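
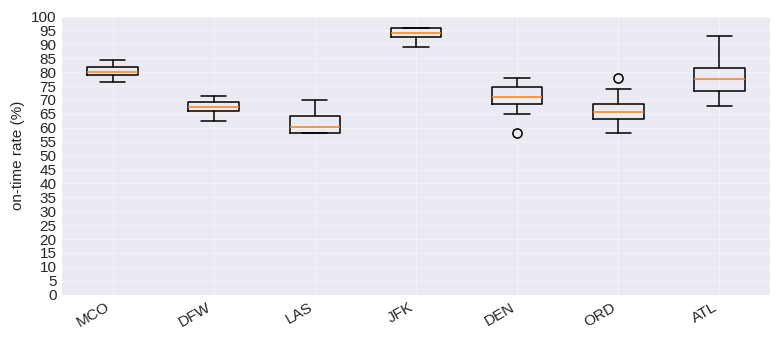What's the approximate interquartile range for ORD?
≈ 5

Q3 ≈ 70, Q1 ≈ 65; IQR ≈ 5.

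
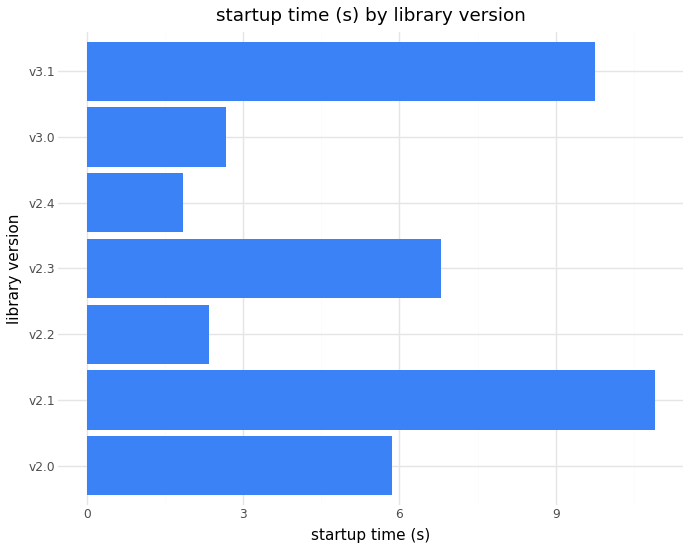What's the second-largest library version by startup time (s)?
v3.1

Top 3: v2.1 ≈ 11, v3.1 ≈ 10, v2.3 ≈ 7.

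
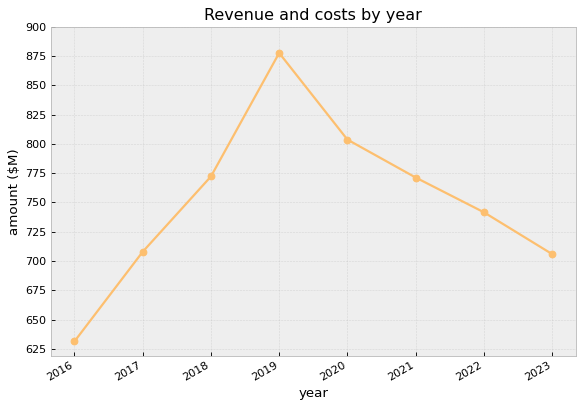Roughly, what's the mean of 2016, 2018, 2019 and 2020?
≈ 769

(625 + 775 + 875 + 800) / 4 ≈ 769.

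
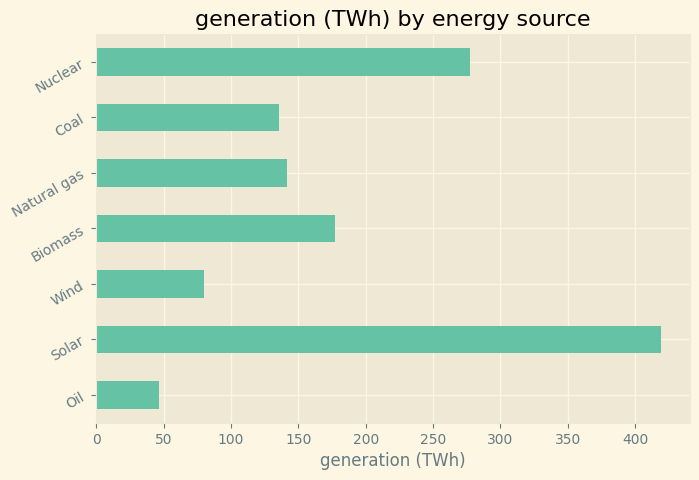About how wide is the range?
≈ 350

Max Solar ≈ 400, min Oil ≈ 50; range ≈ 350.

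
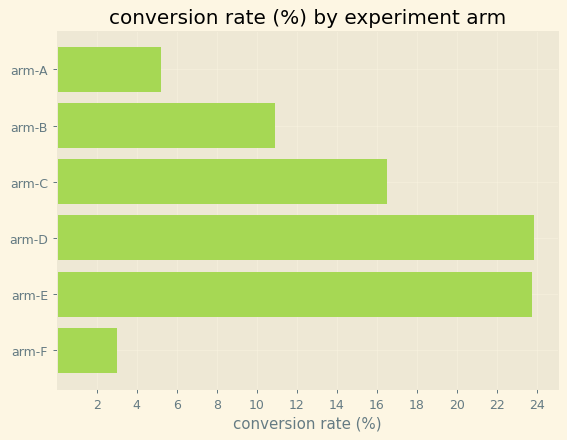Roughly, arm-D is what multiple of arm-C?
≈ 1.5×

arm-D ≈ 24, arm-C ≈ 16; 24/16 ≈ 1.5.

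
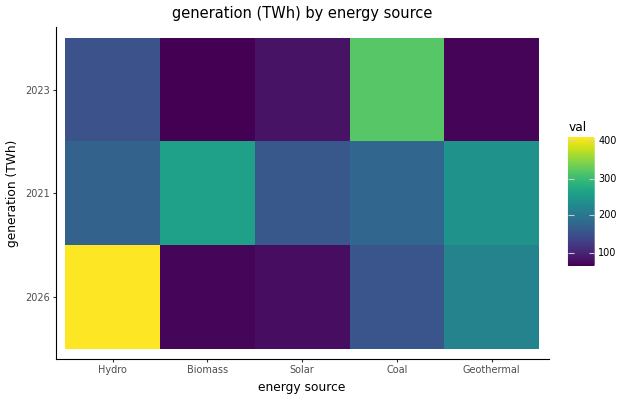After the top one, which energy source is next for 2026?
Top 3 for 2026: Hydro ≈ 400, Geothermal ≈ 200, Coal ≈ 150.

Geothermal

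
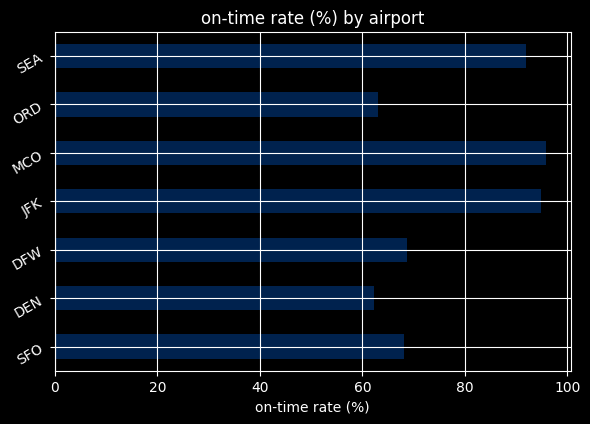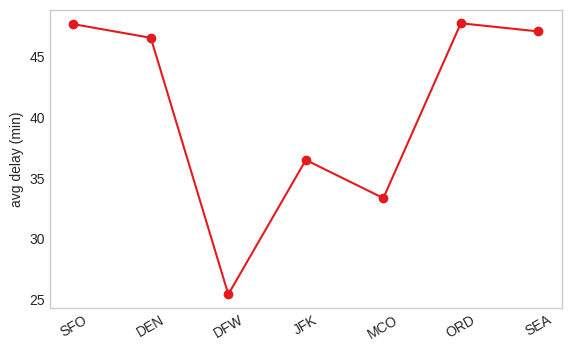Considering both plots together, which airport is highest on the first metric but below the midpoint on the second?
Chart 2 median avg delay (min) ≈ 45; below-median airports: DFW, JFK, MCO. Among those, MCO has the highest on-time rate (%) (≈ 100).

MCO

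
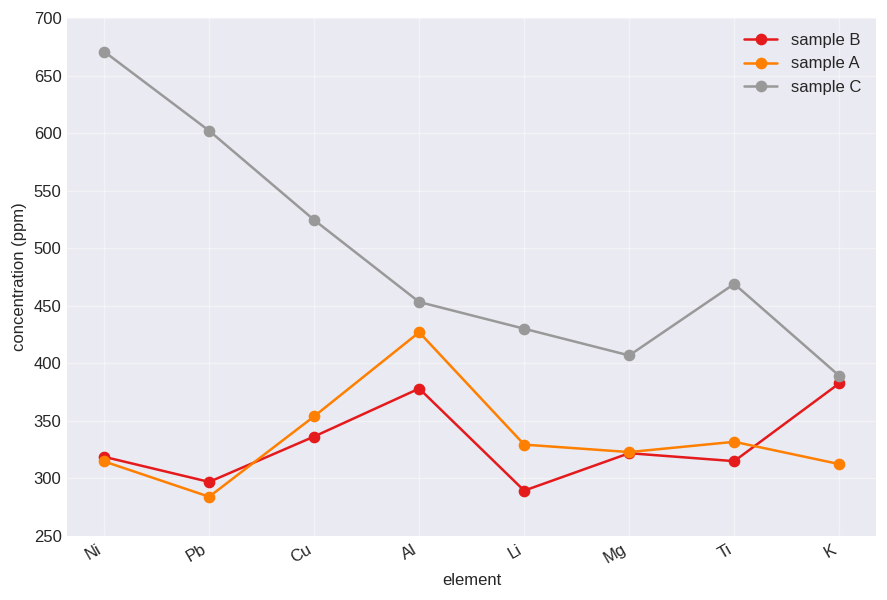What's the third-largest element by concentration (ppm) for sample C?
Top 4 for sample C: Ni ≈ 650, Pb ≈ 600, Cu ≈ 500, Ti ≈ 450.

Cu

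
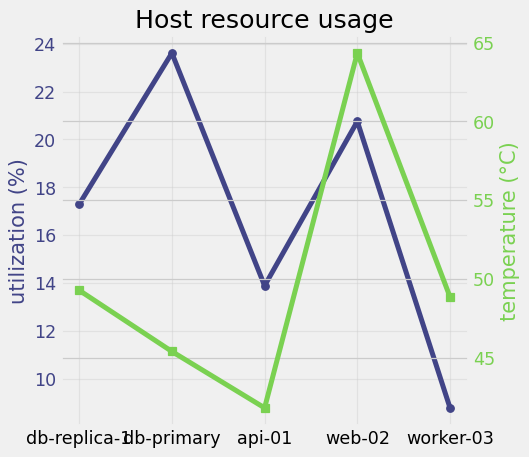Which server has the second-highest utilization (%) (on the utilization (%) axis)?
web-02

Top 3 (on the utilization (%) axis): db-primary ≈ 24, web-02 ≈ 20, db-replica-1 ≈ 18.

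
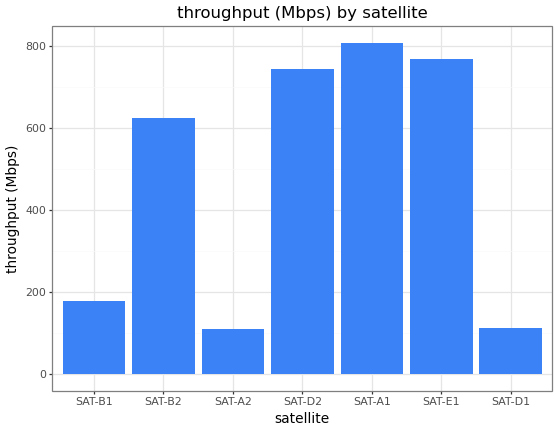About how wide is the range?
Max SAT-A1 ≈ 800, min SAT-A2 ≈ 100; range ≈ 700.

≈ 700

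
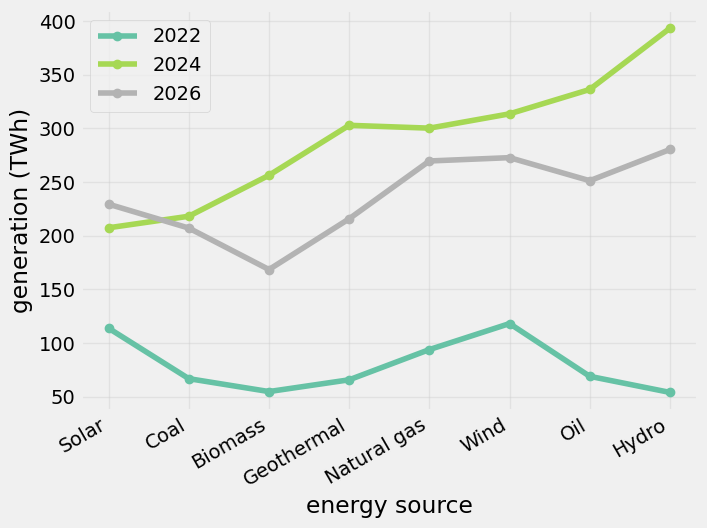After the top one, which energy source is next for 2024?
Top 3 for 2024: Hydro ≈ 400, Oil ≈ 350, Wind ≈ 300.

Oil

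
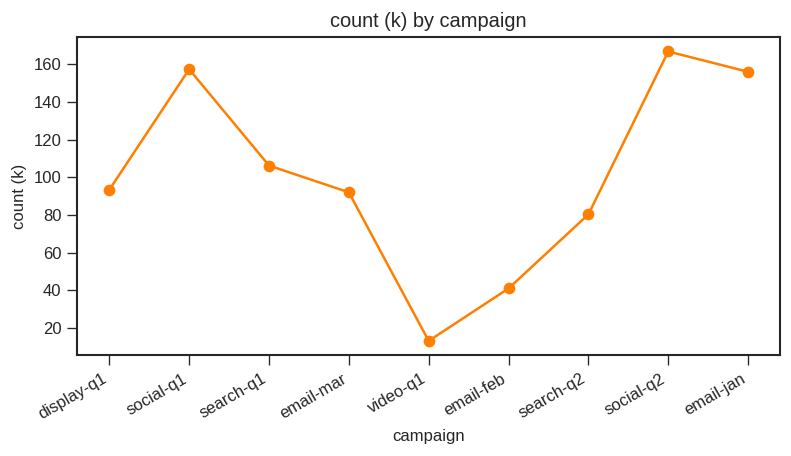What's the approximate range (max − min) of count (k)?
Max social-q2 ≈ 160, min video-q1 ≈ 20; range ≈ 140.

≈ 140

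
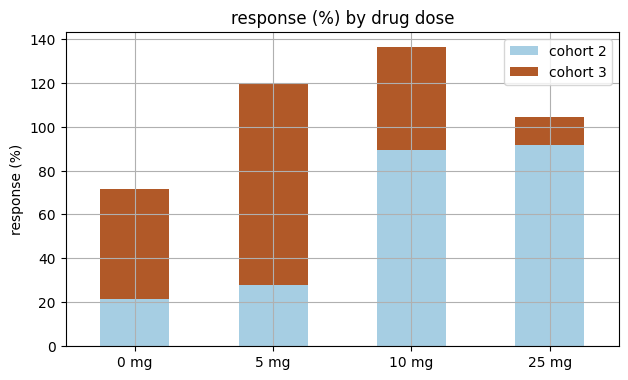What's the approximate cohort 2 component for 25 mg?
cohort 2 top ≈ 100, bottom ≈ 0; segment ≈ 100.

≈ 100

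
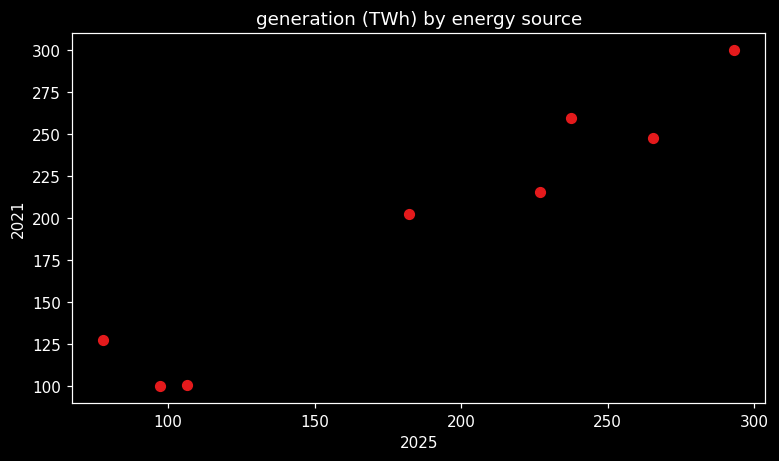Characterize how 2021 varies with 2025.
positive, strong

Points are positively correlated; strong (|r| ≈ 1.0).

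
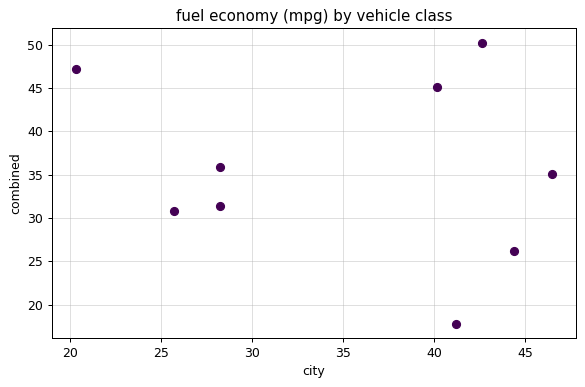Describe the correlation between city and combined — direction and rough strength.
Points are roughly uncorrelated; weak (|r| ≈ 0.2).

no clear correlation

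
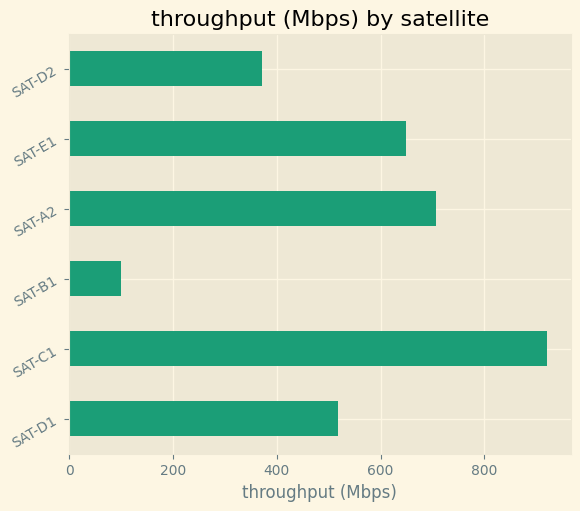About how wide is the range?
Max SAT-C1 ≈ 900, min SAT-B1 ≈ 100; range ≈ 800.

≈ 800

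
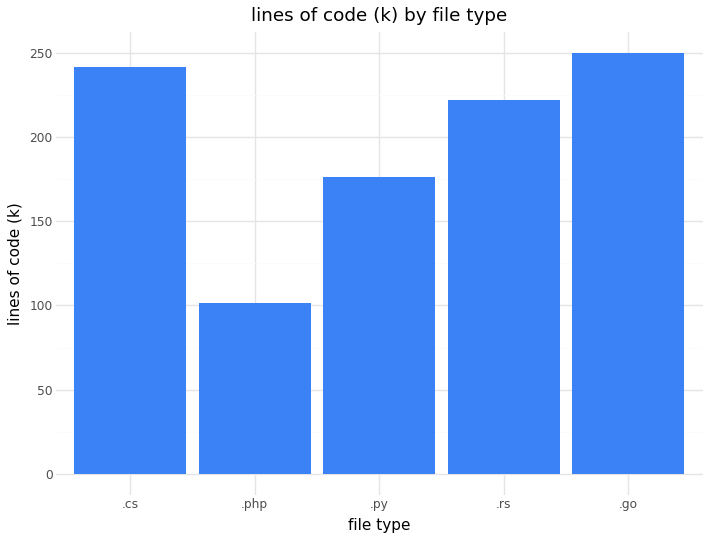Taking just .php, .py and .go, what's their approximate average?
≈ 175

(100 + 175 + 250) / 3 ≈ 175.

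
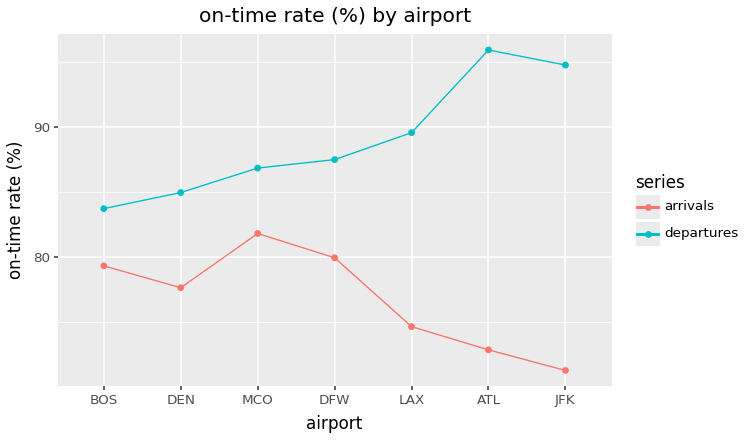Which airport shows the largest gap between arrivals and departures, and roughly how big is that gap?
JFK: arrivals ≈ 70, departures ≈ 95 → gap ≈ 25. Next-largest (ATL) is only ≈ 20.

JFK, ≈ 25 %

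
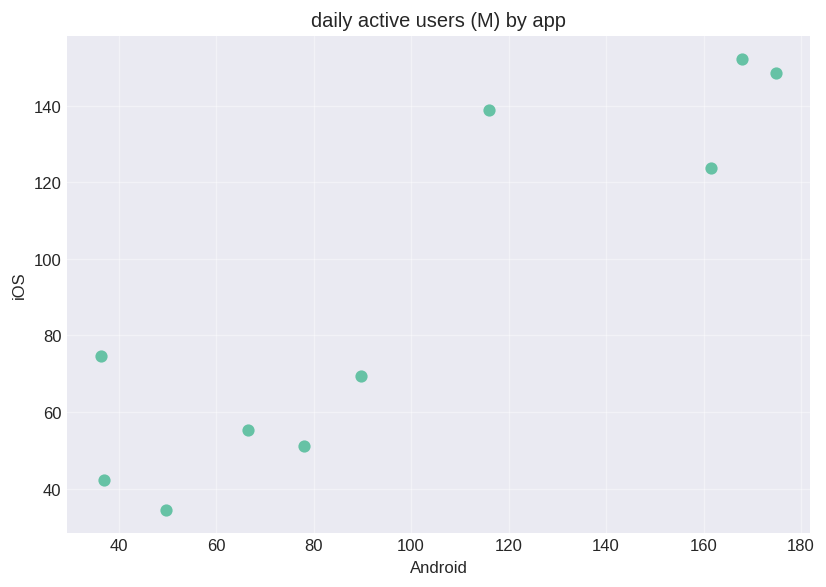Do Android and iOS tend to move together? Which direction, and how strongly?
positive, strong

Points are positively correlated; strong (|r| ≈ 0.9).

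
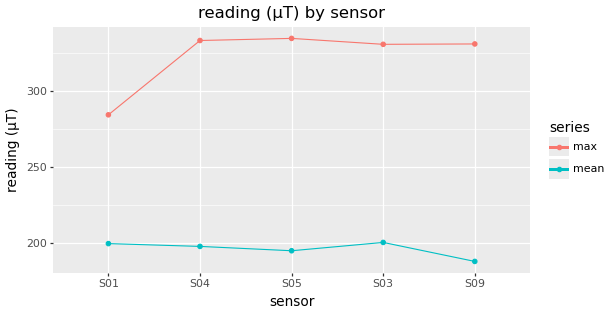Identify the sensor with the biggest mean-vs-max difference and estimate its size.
S09: mean ≈ 180, max ≈ 340 → gap ≈ 160. Next-largest (S05) is only ≈ 140.

S09, ≈ 160 µT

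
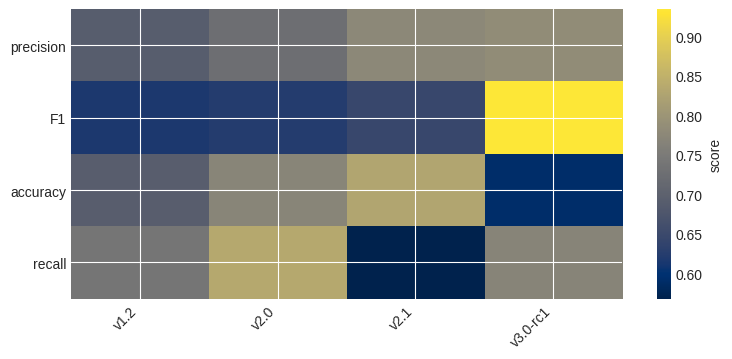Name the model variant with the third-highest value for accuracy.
v1.2

Top 4 for accuracy: v2.1 ≈ 0.85, v2.0 ≈ 0.75, v1.2 ≈ 0.70, v3.0-rc1 ≈ 0.60.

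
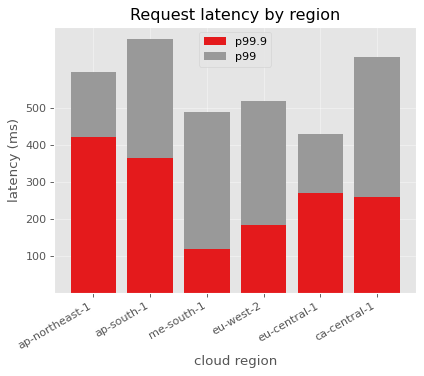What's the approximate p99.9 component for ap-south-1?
≈ 400

p99.9 top ≈ 400, bottom ≈ 0; segment ≈ 400.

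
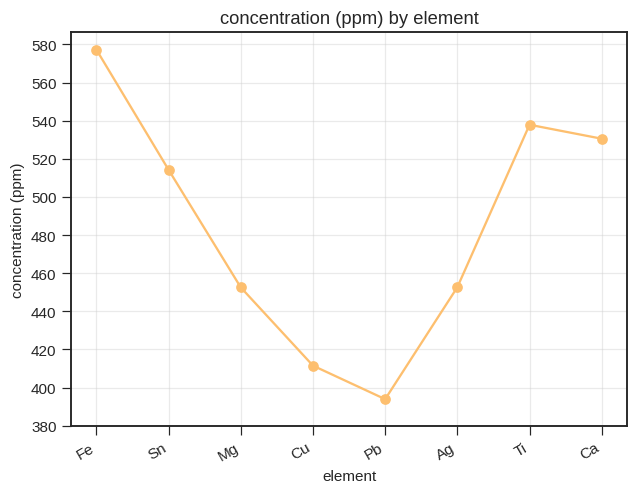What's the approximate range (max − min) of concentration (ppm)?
Max Fe ≈ 580, min Pb ≈ 400; range ≈ 180.

≈ 180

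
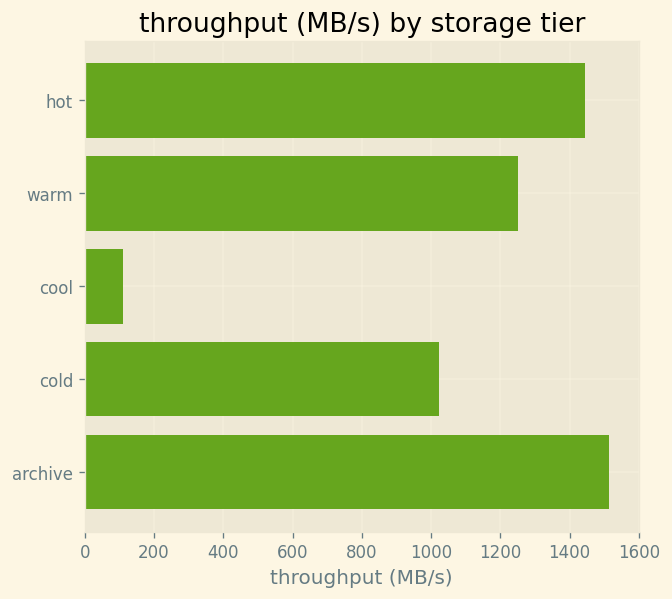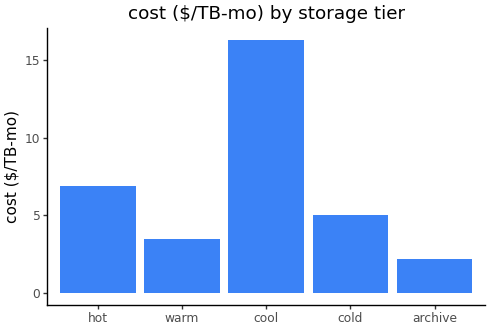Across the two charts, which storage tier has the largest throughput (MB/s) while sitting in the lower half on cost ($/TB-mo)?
Chart 2 median cost ($/TB-mo) ≈ 6; below-median storage tiers: warm, archive. Among those, archive has the highest throughput (MB/s) (≈ 1600).

archive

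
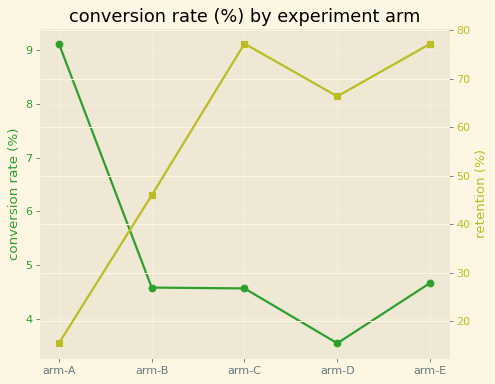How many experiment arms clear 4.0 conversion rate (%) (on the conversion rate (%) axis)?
Above 4.0: arm-A, arm-B, arm-C, arm-E.

4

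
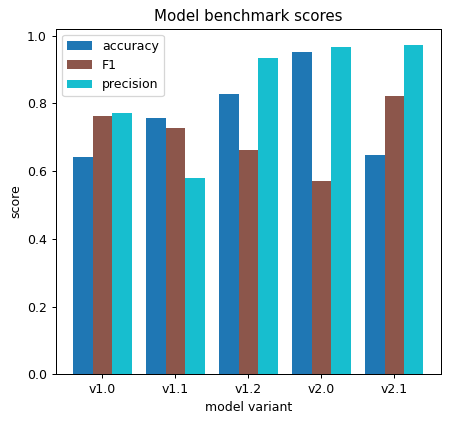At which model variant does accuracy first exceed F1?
v1.0: accuracy ≈ 0.6 vs F1 ≈ 0.8 (not yet); v1.1: accuracy ≈ 0.8 vs F1 ≈ 0.7 (first crossover).

v1.1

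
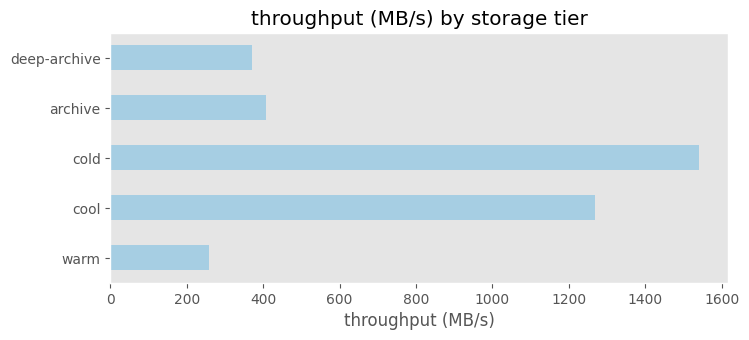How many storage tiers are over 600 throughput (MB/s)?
Above 600: cool, cold.

2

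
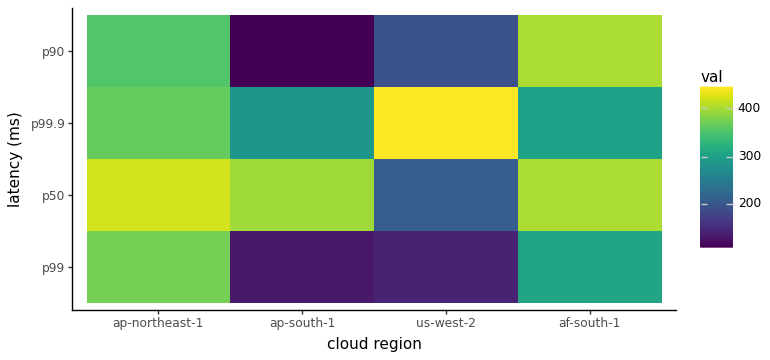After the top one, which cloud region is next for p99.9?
ap-northeast-1

Top 3 for p99.9: us-west-2 ≈ 450, ap-northeast-1 ≈ 350, af-south-1 ≈ 300.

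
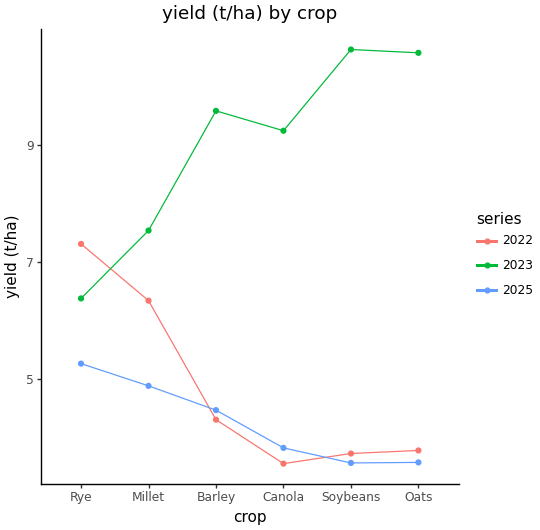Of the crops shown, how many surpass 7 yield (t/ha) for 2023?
Above 7: Millet, Barley, Canola, Soybeans, Oats.

5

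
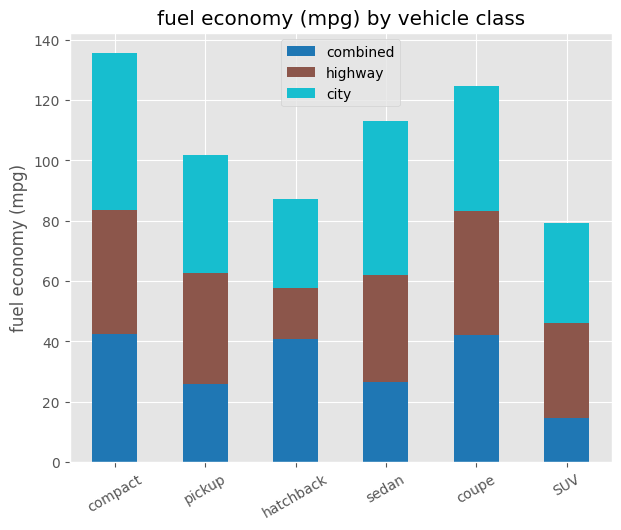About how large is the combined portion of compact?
≈ 40

combined top ≈ 40, bottom ≈ 0; segment ≈ 40.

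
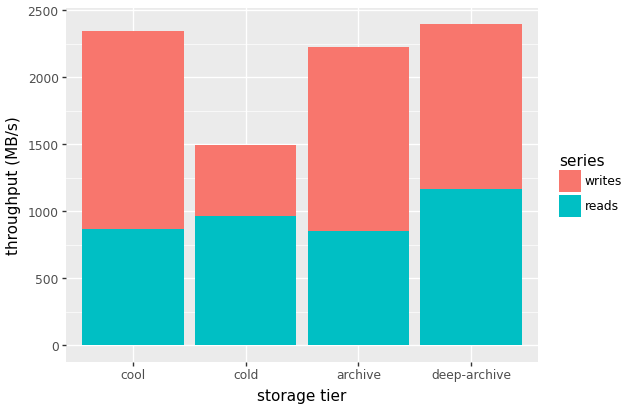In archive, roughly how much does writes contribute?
writes top ≈ 2200, bottom ≈ 800; segment ≈ 1400.

≈ 1400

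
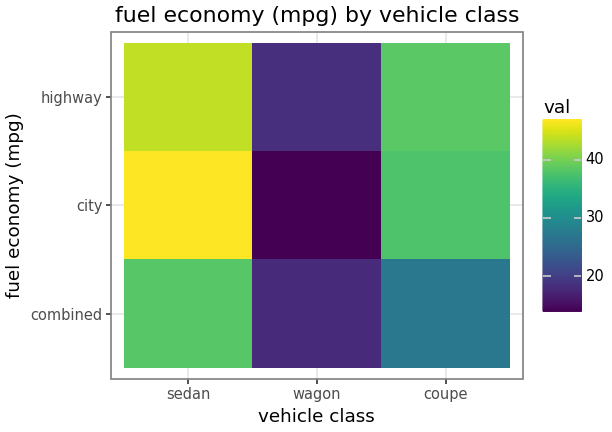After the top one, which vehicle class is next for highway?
coupe

Top 3 for highway: sedan ≈ 45, coupe ≈ 40, wagon ≈ 20.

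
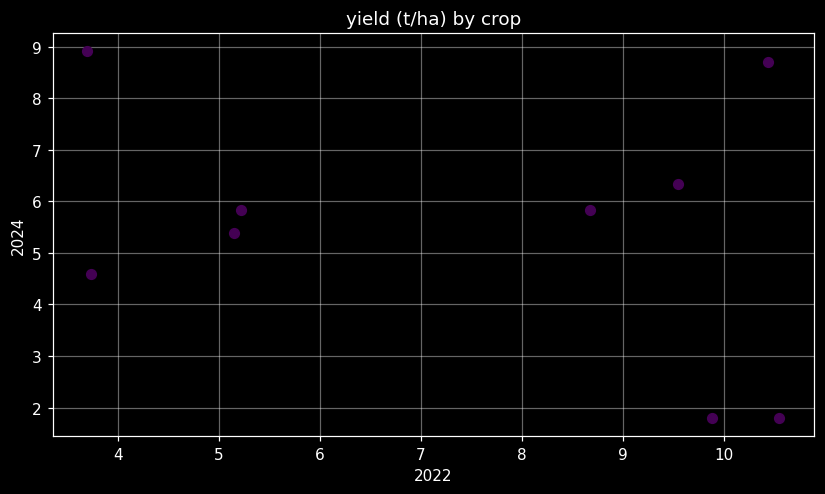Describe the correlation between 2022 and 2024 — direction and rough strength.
negative, weak

Points are negatively correlated; weak (|r| ≈ 0.3).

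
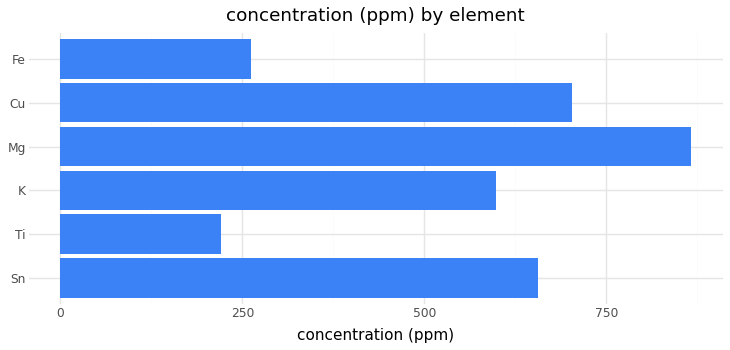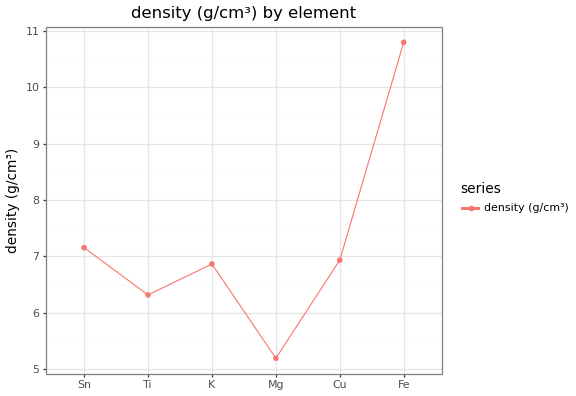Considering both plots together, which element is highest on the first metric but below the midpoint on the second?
Chart 2 median density (g/cm³) ≈ 7; below-median elements: Ti, K, Mg. Among those, Mg has the highest concentration (ppm) (≈ 900).

Mg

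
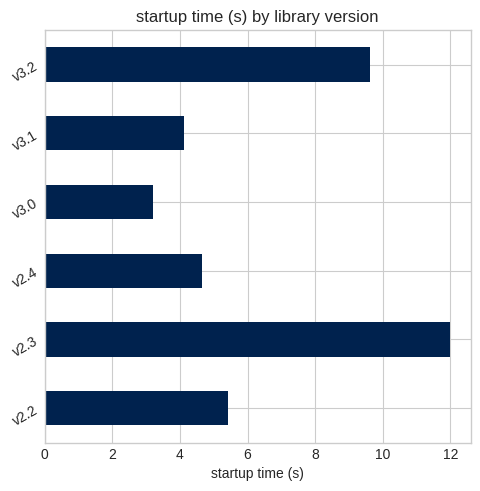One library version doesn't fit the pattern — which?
v2.3

v2.3 ≈ 12; the rest sit between ≈ 3 and ≈ 10.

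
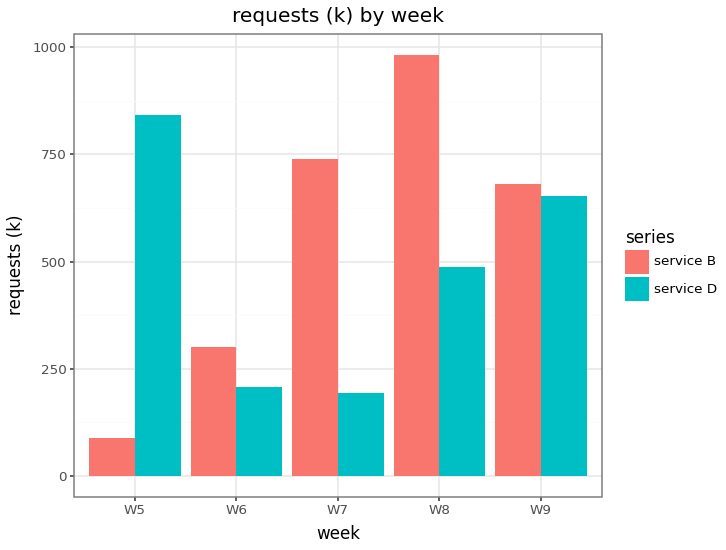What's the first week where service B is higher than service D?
W6

W5: service B ≈ 100 vs service D ≈ 800 (not yet); W6: service B ≈ 300 vs service D ≈ 200 (first crossover).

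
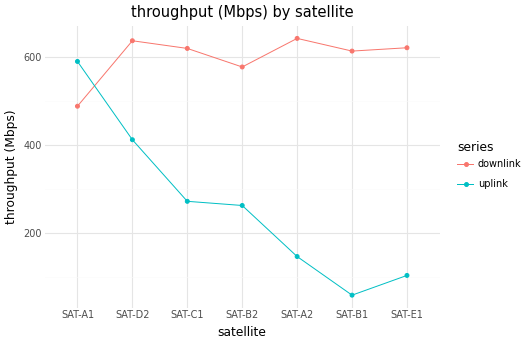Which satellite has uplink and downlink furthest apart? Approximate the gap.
SAT-B1: uplink ≈ 50, downlink ≈ 600 → gap ≈ 550. Next-largest (SAT-E1) is only ≈ 500.

SAT-B1, ≈ 550 Mbps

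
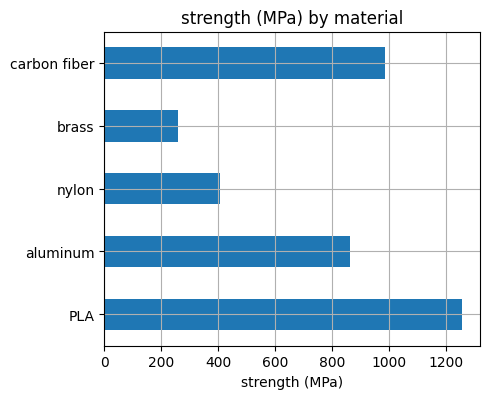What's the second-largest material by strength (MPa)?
carbon fiber

Top 3: PLA ≈ 1200, carbon fiber ≈ 1000, aluminum ≈ 800.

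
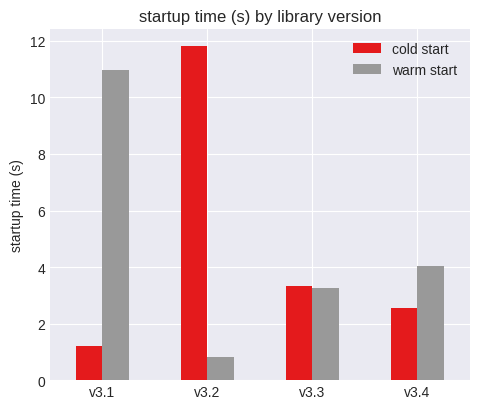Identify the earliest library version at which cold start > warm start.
v3.1: cold start ≈ 1 vs warm start ≈ 11 (not yet); v3.2: cold start ≈ 12 vs warm start ≈ 1 (first crossover).

v3.2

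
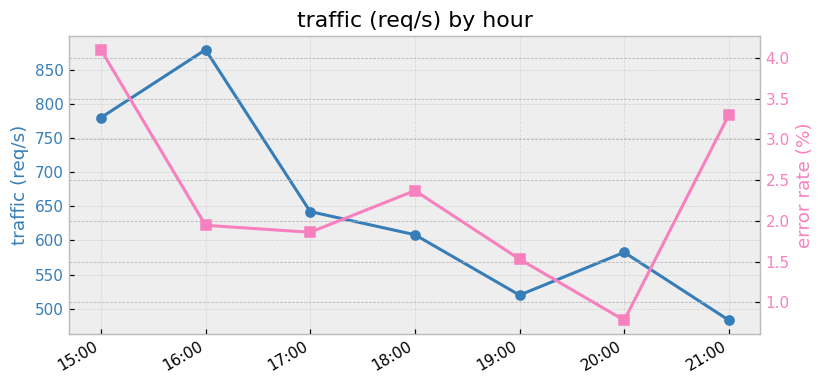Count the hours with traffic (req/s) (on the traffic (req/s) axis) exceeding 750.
2

Above 750: 15:00, 16:00.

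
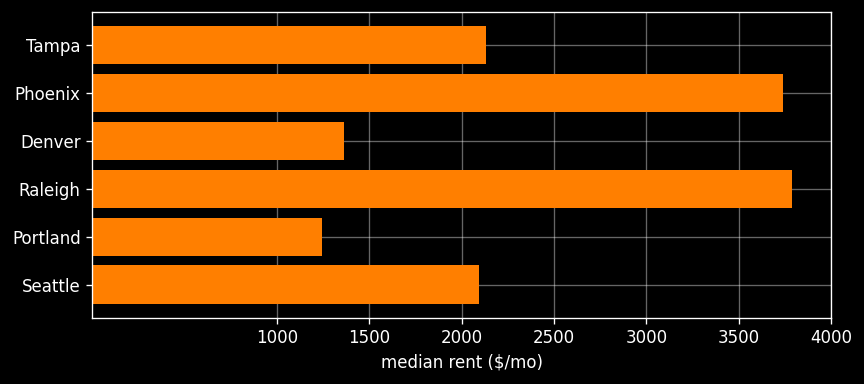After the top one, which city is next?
Phoenix

Top 3: Raleigh ≈ 4000, Phoenix ≈ 3500, Tampa ≈ 2000.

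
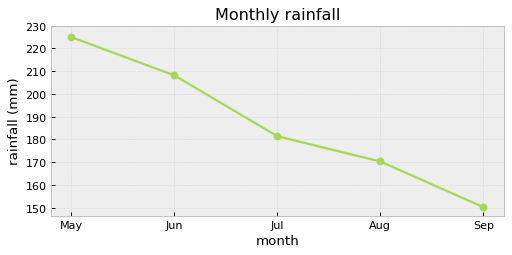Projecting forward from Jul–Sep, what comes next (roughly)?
≈ 135

Last three: 180, 170, 150 → slope ≈ -15/step → next ≈ 135.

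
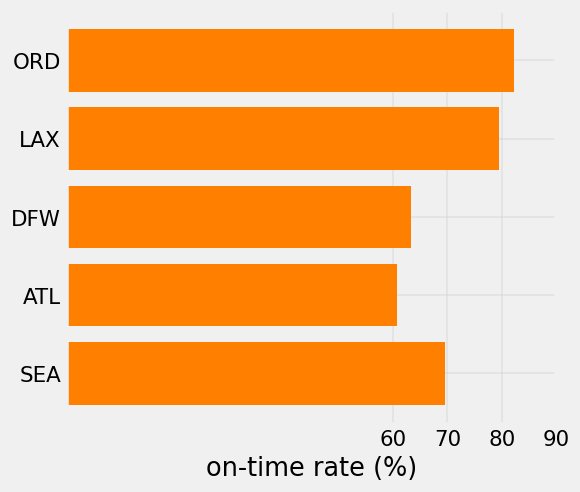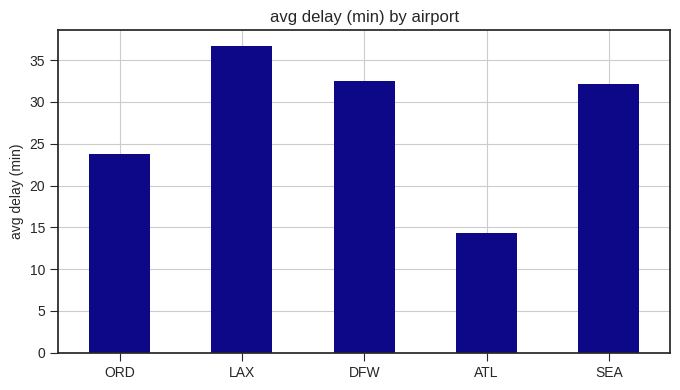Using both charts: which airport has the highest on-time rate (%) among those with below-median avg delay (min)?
ORD

Chart 2 median avg delay (min) ≈ 30; below-median airports: ORD, ATL. Among those, ORD has the highest on-time rate (%) (≈ 80).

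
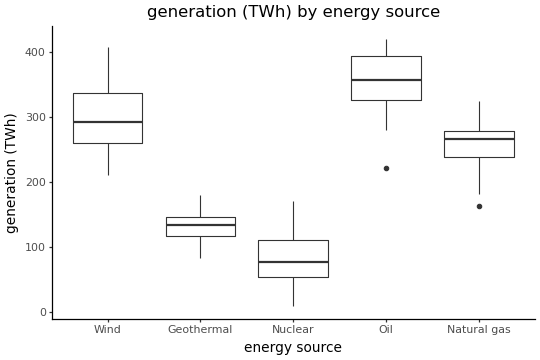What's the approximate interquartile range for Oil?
≈ 75

Q3 ≈ 400, Q1 ≈ 325; IQR ≈ 75.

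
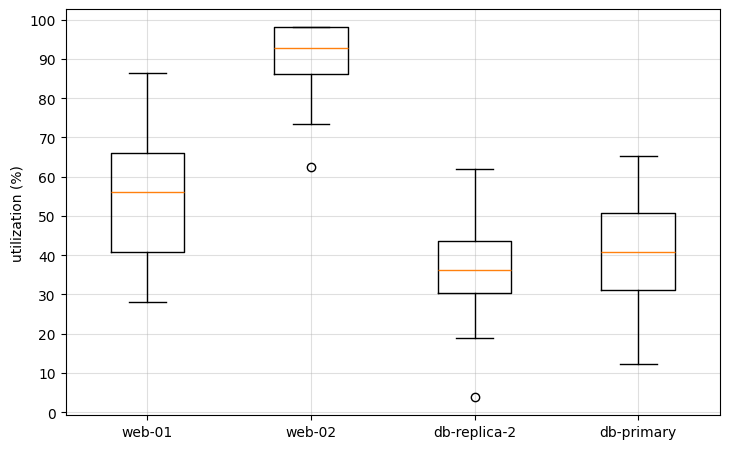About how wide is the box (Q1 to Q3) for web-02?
Q3 ≈ 100, Q1 ≈ 90; IQR ≈ 10.

≈ 10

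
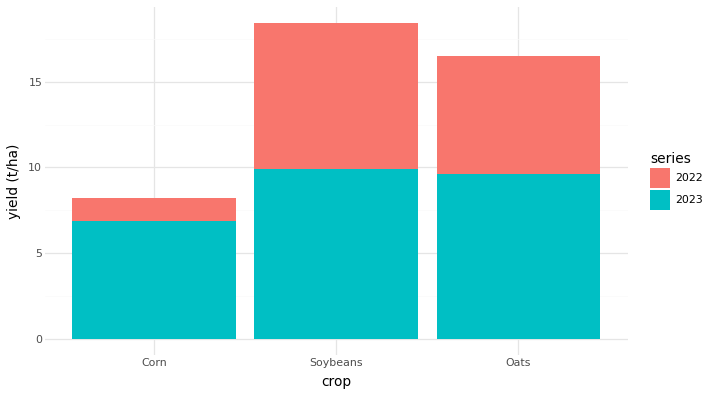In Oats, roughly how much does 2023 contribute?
2023 top ≈ 10, bottom ≈ 0; segment ≈ 10.

≈ 10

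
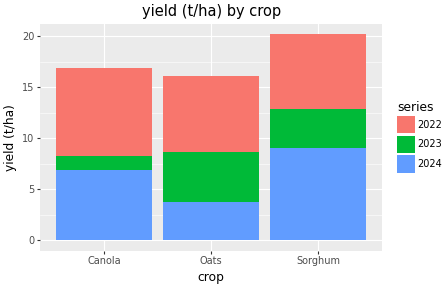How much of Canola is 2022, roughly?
≈ 8

2022 top ≈ 16, bottom ≈ 8; segment ≈ 8.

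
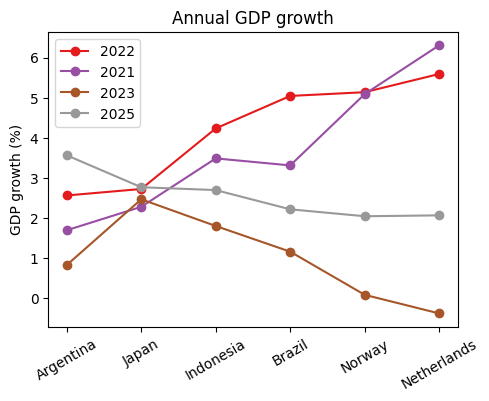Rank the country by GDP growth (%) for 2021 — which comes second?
Norway

Top 3 for 2021: Netherlands ≈ 6, Norway ≈ 5, Indonesia ≈ 3.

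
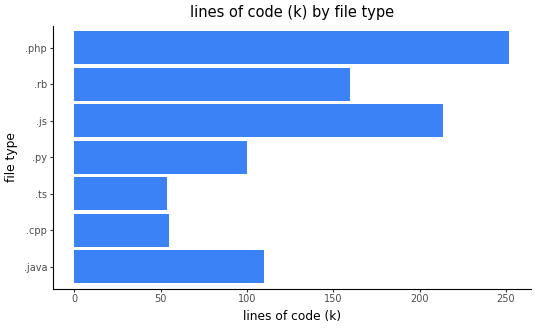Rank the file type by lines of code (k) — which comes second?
.js

Top 3: .php ≈ 250, .js ≈ 225, .rb ≈ 150.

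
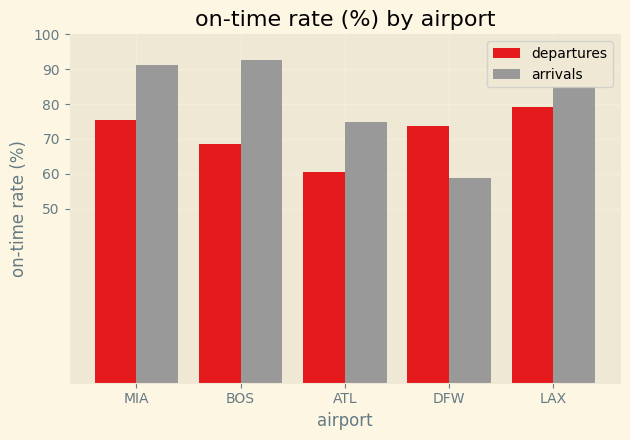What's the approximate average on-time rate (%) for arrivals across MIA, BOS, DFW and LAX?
≈ 80

(90 + 90 + 60 + 80) / 4 ≈ 80.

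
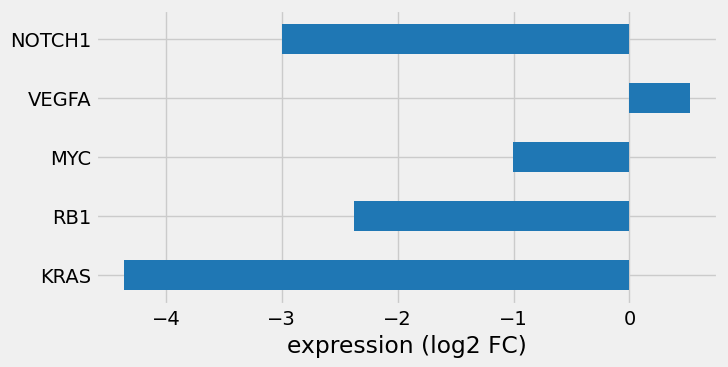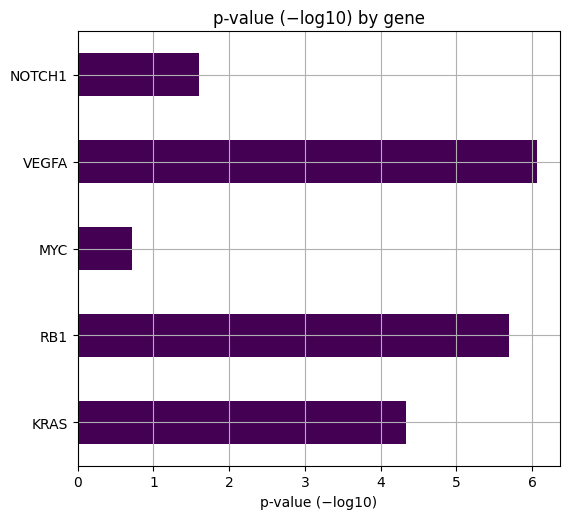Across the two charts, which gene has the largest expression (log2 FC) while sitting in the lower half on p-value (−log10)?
Chart 2 median p-value (−log10) ≈ 4; below-median genes: MYC, NOTCH1. Among those, MYC has the highest expression (log2 FC) (≈ -1).

MYC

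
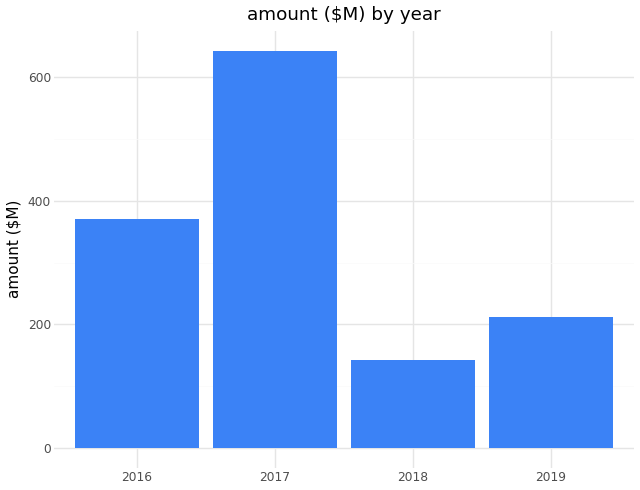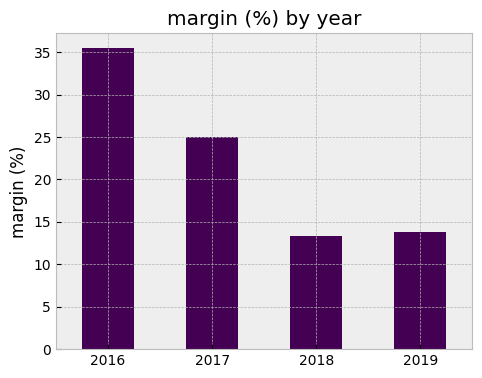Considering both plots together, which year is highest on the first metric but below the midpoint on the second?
Chart 2 median margin (%) ≈ 20; below-median years: 2018, 2019. Among those, 2019 has the highest amount ($M) (≈ 200).

2019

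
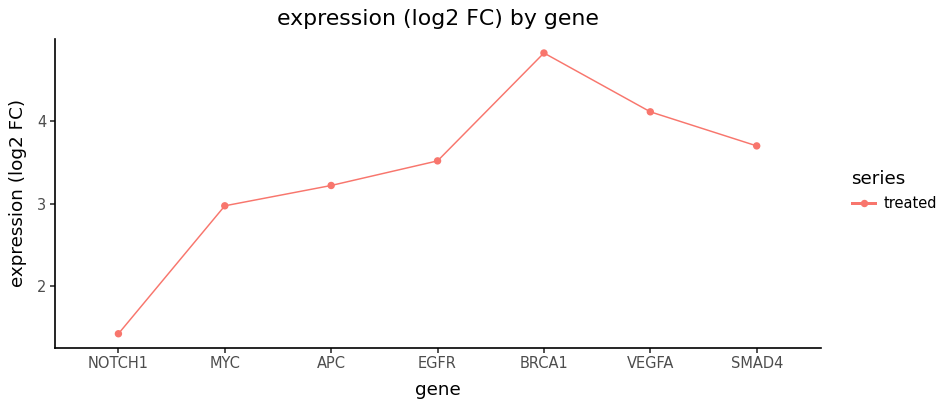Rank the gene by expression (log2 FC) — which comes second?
VEGFA

Top 3: BRCA1 ≈ 5.0, VEGFA ≈ 4.0, SMAD4 ≈ 3.5.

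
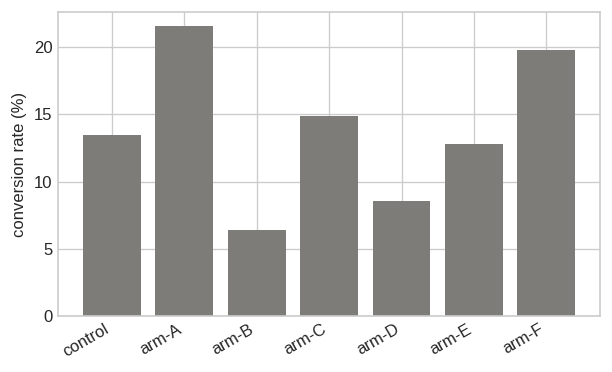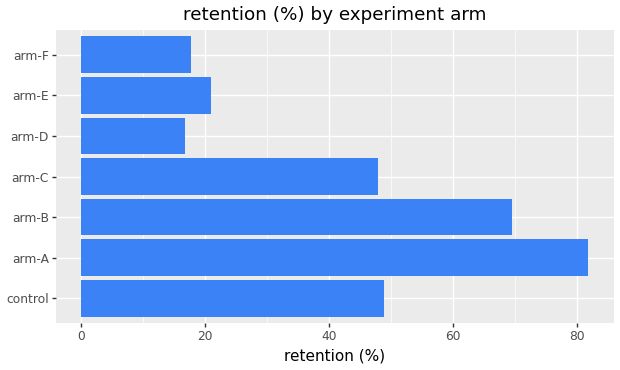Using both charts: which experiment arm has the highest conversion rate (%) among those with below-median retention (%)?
Chart 2 median retention (%) ≈ 50; below-median experiment arms: arm-D, arm-E, arm-F. Among those, arm-F has the highest conversion rate (%) (≈ 20).

arm-F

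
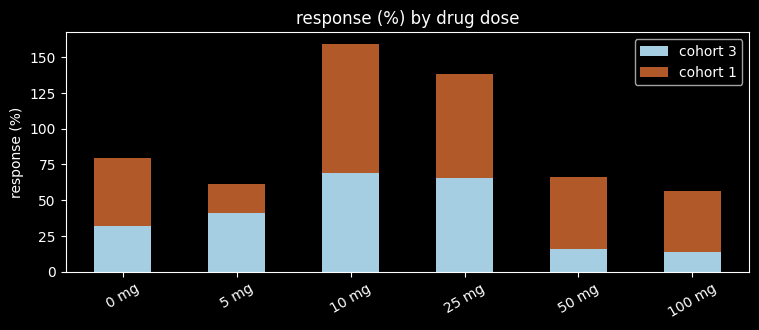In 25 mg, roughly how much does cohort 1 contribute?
cohort 1 top ≈ 140, bottom ≈ 60; segment ≈ 80.

≈ 80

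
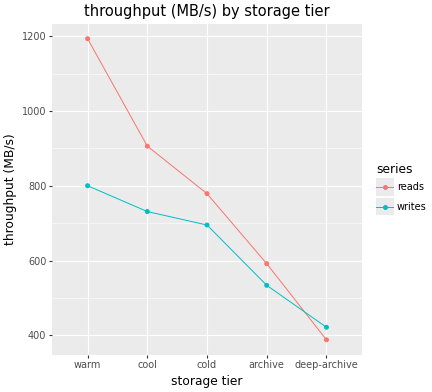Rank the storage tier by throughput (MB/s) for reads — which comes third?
Top 4 for reads: warm ≈ 1200, cool ≈ 900, cold ≈ 800, archive ≈ 600.

cold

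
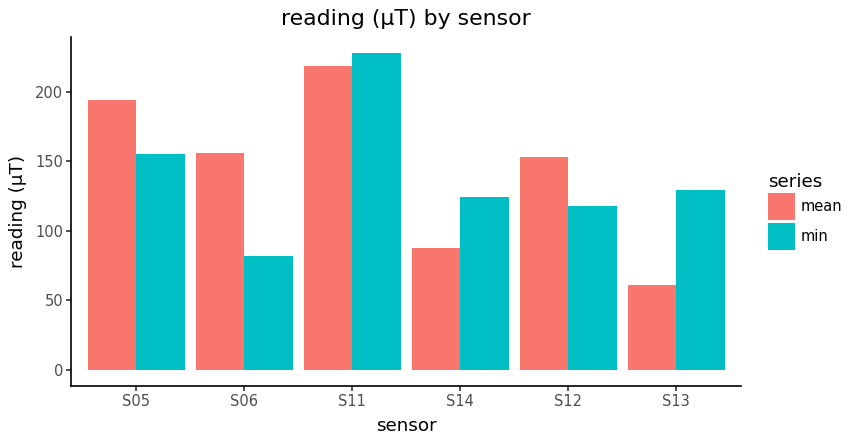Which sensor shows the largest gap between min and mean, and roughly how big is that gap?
S06, ≈ 80 µT

S06: min ≈ 80, mean ≈ 160 → gap ≈ 80. Next-largest (S13) is only ≈ 60.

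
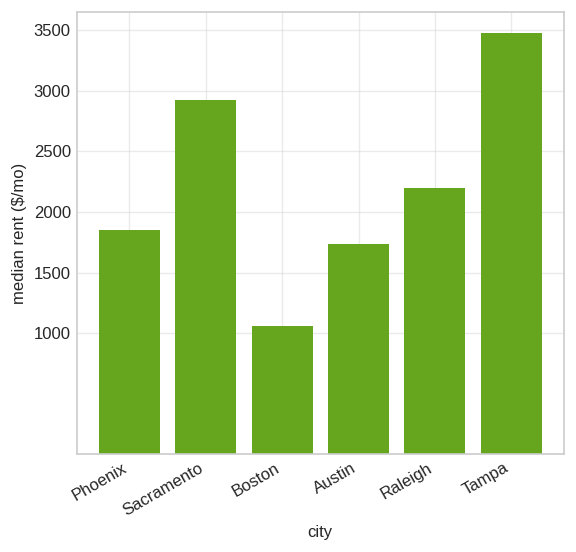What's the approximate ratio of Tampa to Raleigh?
Tampa ≈ 3500, Raleigh ≈ 2000; 3500/2000 ≈ 1.75.

≈ 1.75×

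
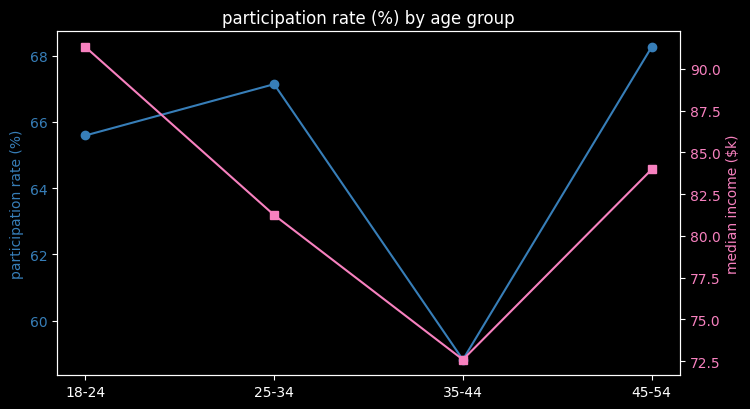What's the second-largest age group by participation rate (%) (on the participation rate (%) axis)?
Top 3 (on the participation rate (%) axis): 45-54 ≈ 68, 25-34 ≈ 67, 18-24 ≈ 66.

25-34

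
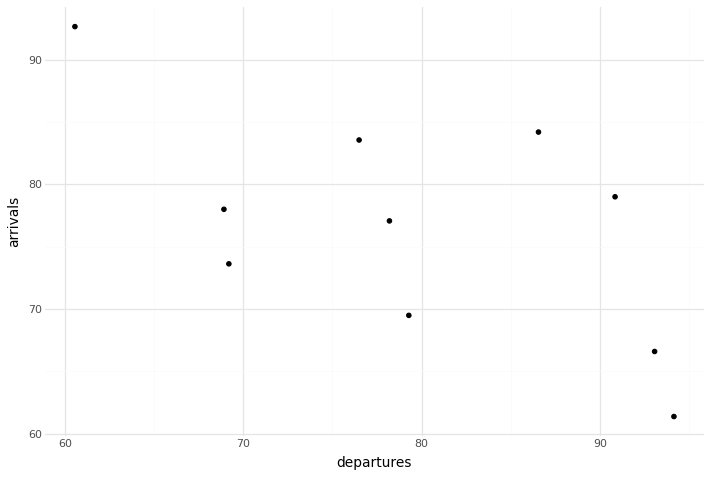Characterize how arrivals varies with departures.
Points are negatively correlated; moderate (|r| ≈ 0.6).

negative, moderate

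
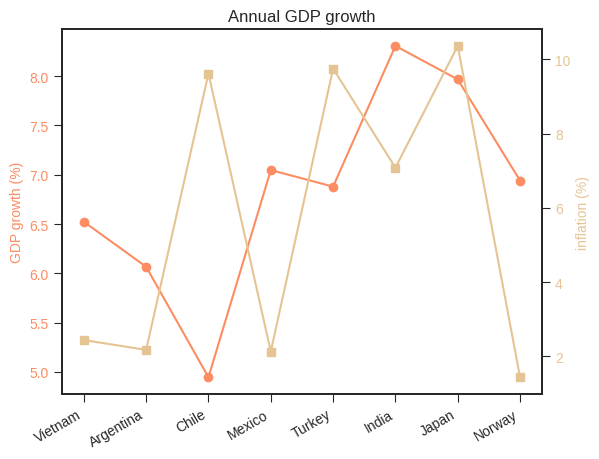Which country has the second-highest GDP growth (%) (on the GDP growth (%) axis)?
Japan

Top 3 (on the GDP growth (%) axis): India ≈ 8.5, Japan ≈ 8.0, Mexico ≈ 7.0.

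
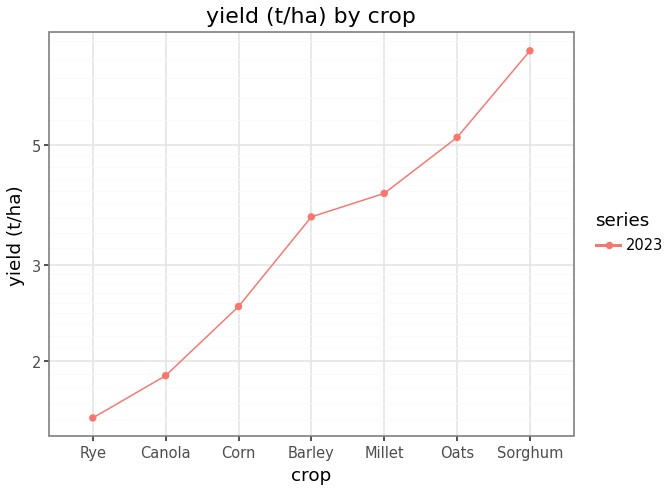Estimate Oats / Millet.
≈ 1.25×

Oats ≈ 5.0, Millet ≈ 4.0; 5.0/4.0 ≈ 1.25.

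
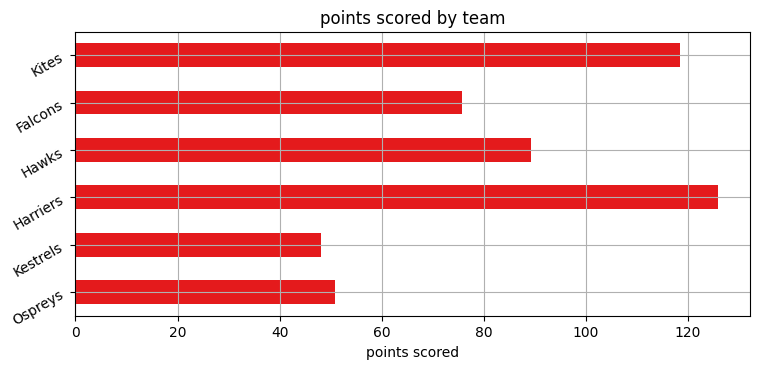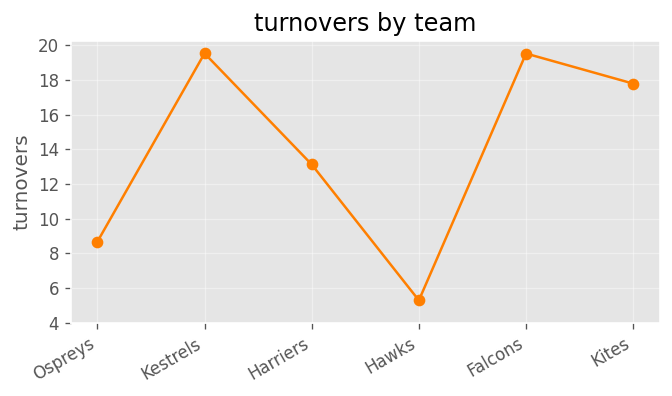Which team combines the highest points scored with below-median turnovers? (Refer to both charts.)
Chart 2 median turnovers ≈ 16; below-median teams: Ospreys, Harriers, Hawks. Among those, Harriers has the highest points scored (≈ 120).

Harriers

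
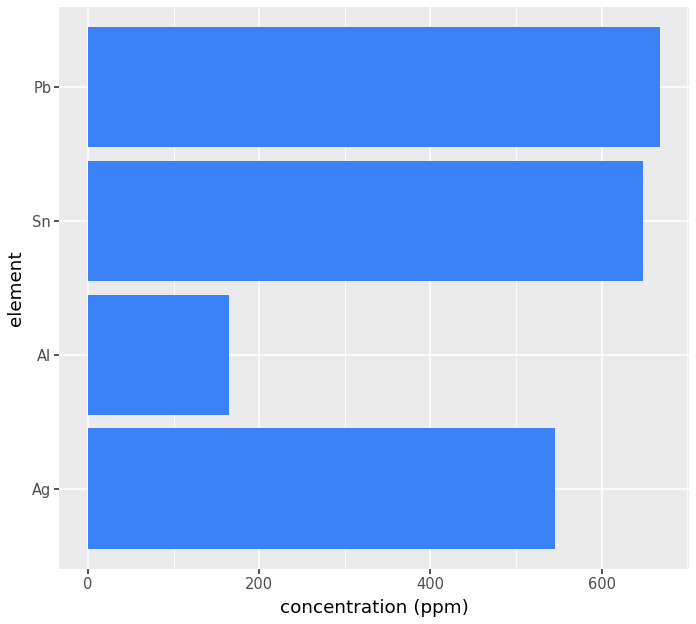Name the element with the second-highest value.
Sn

Top 3: Pb ≈ 700, Sn ≈ 600, Ag ≈ 500.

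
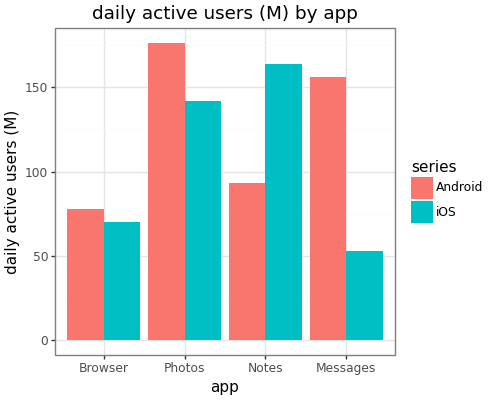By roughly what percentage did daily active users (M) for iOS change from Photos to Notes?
≈ +14.3%

Photos ≈ 140, Notes ≈ 160; (160 − 140) / 140 ≈ +14.3%.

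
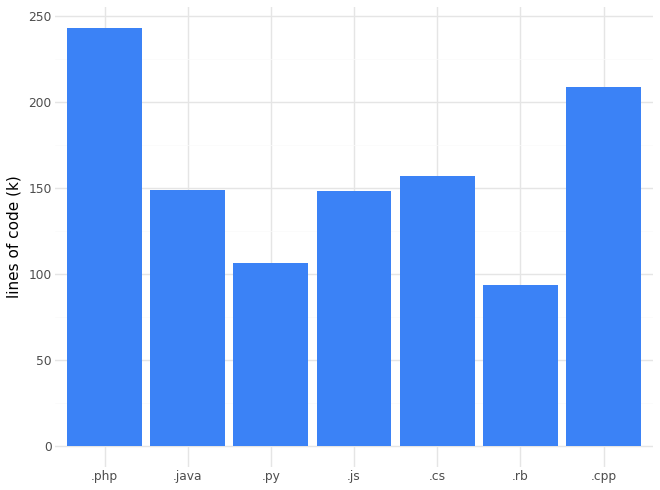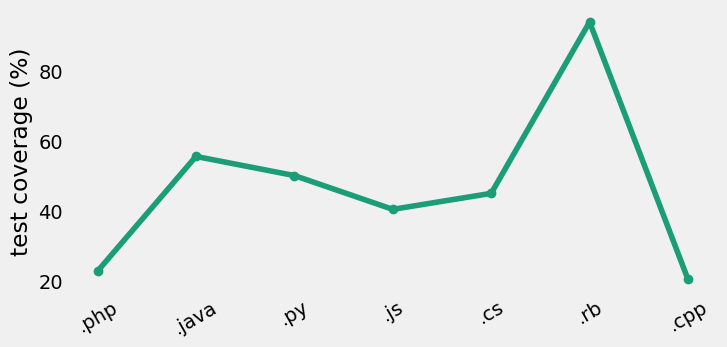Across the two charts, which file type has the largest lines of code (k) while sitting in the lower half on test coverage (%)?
Chart 2 median test coverage (%) ≈ 40; below-median file types: .php, .js, .cpp. Among those, .php has the highest lines of code (k) (≈ 250).

.php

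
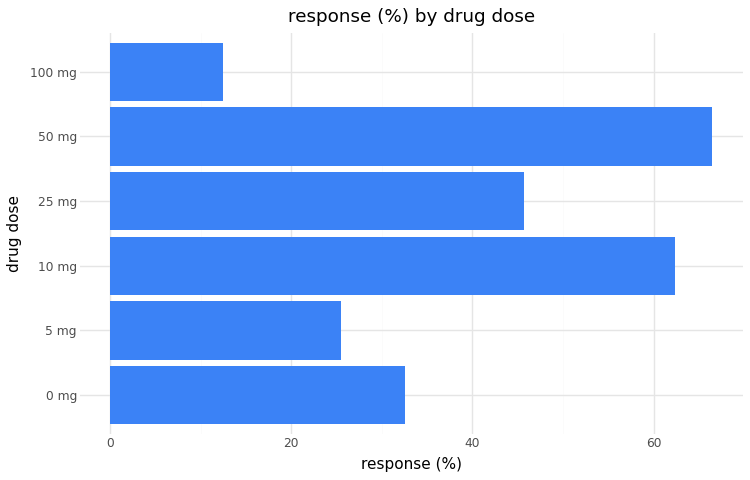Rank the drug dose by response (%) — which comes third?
Top 4: 50 mg ≈ 70, 10 mg ≈ 60, 25 mg ≈ 50, 0 mg ≈ 30.

25 mg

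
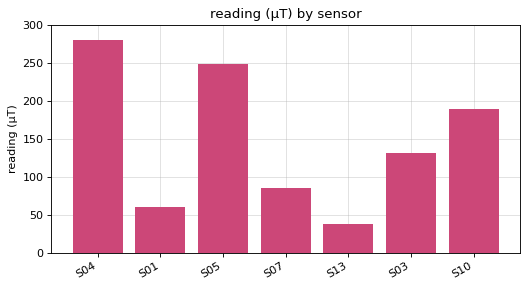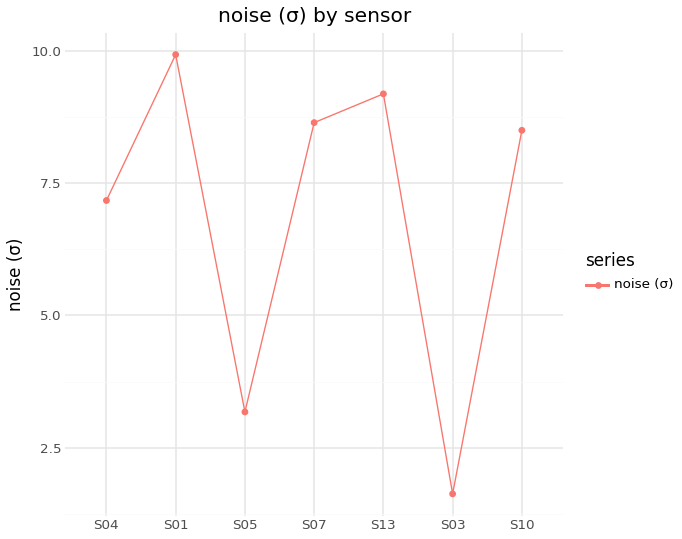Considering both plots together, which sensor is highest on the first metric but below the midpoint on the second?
Chart 2 median noise (σ) ≈ 8; below-median sensors: S04, S05, S03. Among those, S04 has the highest reading (µT) (≈ 300).

S04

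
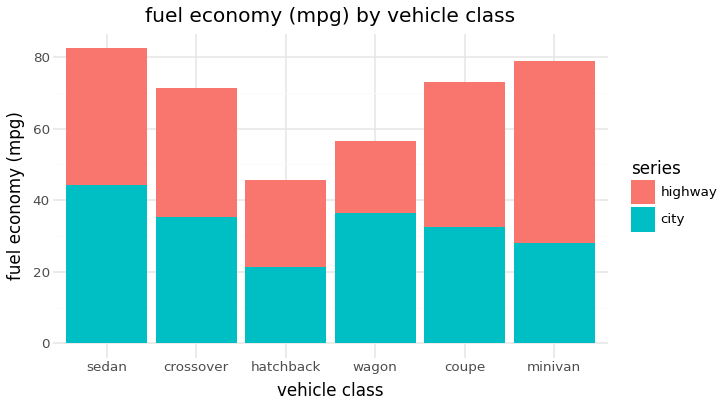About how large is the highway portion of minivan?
≈ 50

highway top ≈ 80, bottom ≈ 30; segment ≈ 50.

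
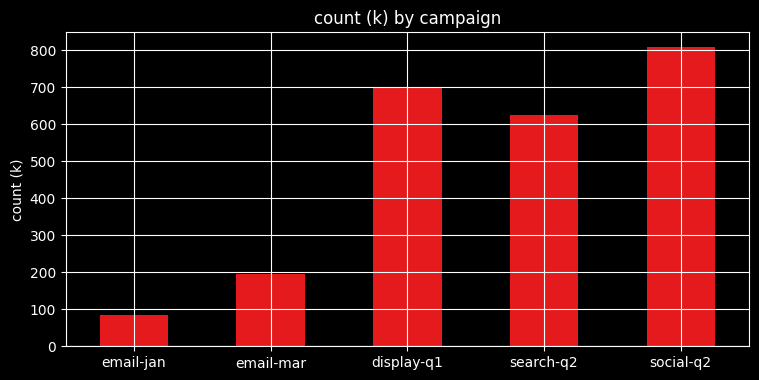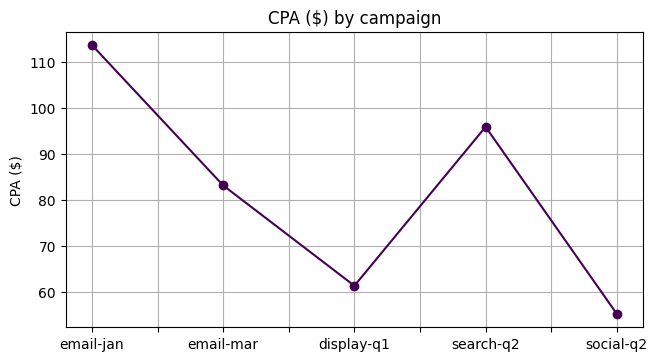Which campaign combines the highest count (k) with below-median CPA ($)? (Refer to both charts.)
social-q2

Chart 2 median CPA ($) ≈ 80; below-median campaigns: display-q1, social-q2. Among those, social-q2 has the highest count (k) (≈ 800).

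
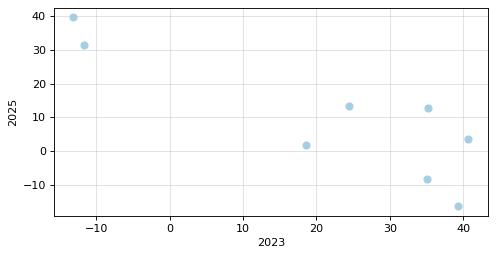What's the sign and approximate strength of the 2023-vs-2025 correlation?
negative, strong

Points are negatively correlated; strong (|r| ≈ 0.9).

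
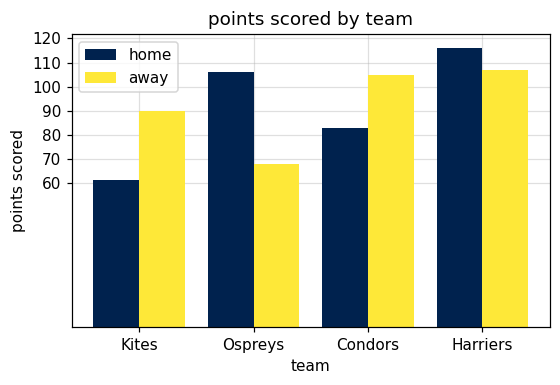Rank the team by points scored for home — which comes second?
Ospreys

Top 3 for home: Harriers ≈ 120, Ospreys ≈ 110, Condors ≈ 80.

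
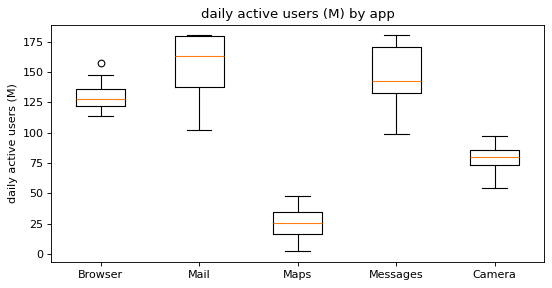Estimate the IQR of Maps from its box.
Q3 ≈ 40, Q1 ≈ 20; IQR ≈ 20.

≈ 20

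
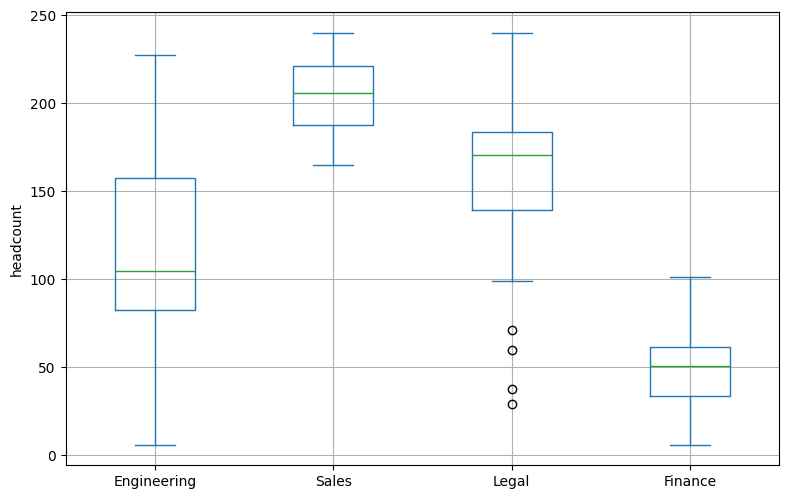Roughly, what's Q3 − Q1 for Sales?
≈ 40

Q3 ≈ 220, Q1 ≈ 180; IQR ≈ 40.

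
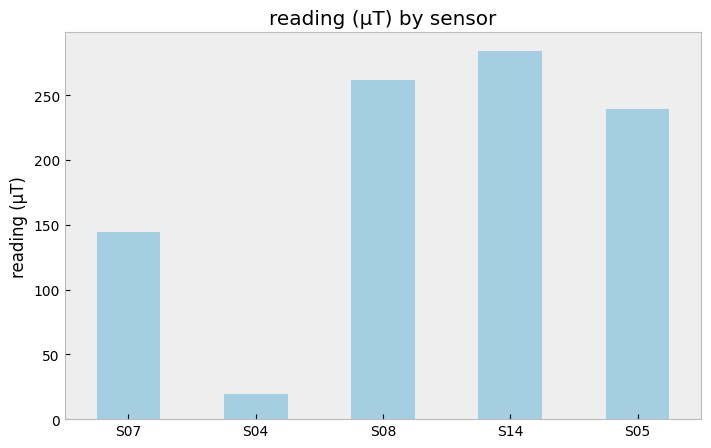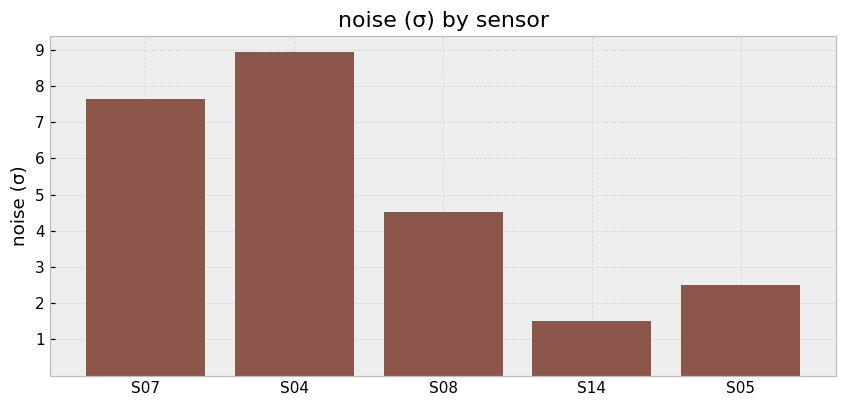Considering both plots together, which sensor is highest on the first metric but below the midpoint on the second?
S14

Chart 2 median noise (σ) ≈ 5; below-median sensors: S14, S05. Among those, S14 has the highest reading (µT) (≈ 300).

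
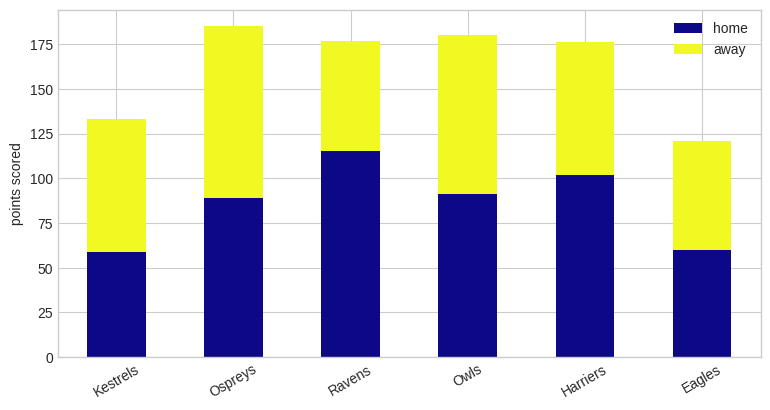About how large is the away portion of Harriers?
away top ≈ 180, bottom ≈ 100; segment ≈ 80.

≈ 80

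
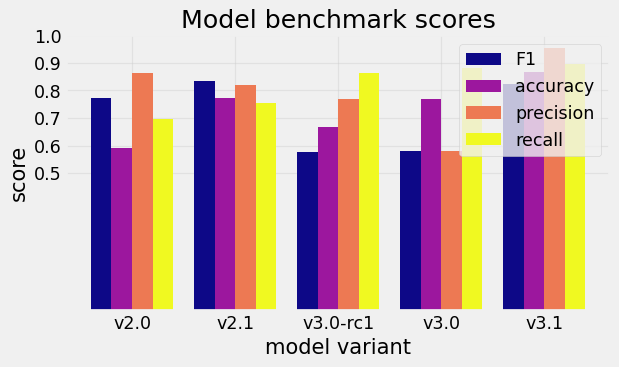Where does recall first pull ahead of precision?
v2.1: recall ≈ 0.8 vs precision ≈ 0.8 (not yet); v3.0-rc1: recall ≈ 0.9 vs precision ≈ 0.8 (first crossover).

v3.0-rc1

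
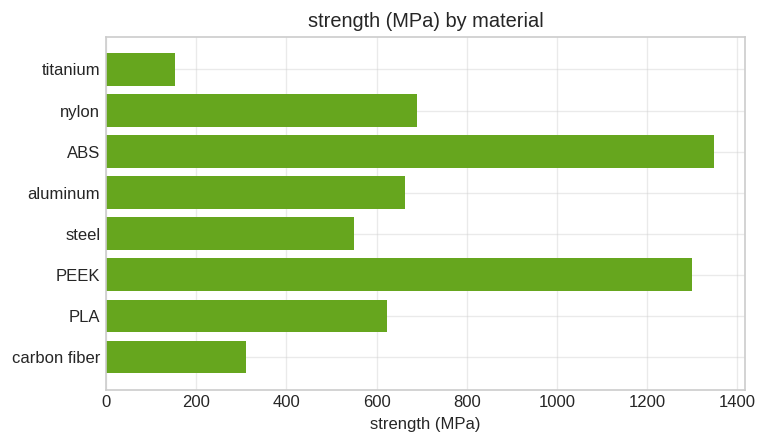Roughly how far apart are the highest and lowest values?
≈ 1200

Max ABS ≈ 1400, min titanium ≈ 200; range ≈ 1200.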